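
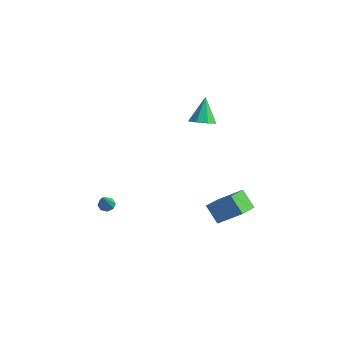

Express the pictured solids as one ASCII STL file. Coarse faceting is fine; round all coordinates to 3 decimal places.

solid 
facet normal 0.248 -0.432 -0.867
outer loop
vertex 1.75 0.9 3.439
vertex 1.088 1.197 3.102
vertex 1.841 1.452 3.19
endloop
endfacet
facet normal 0.776 0.148 0.612
outer loop
vertex 1.75 0.9 3.439
vertex 1.841 1.452 3.19
vertex 0.672 1.923 4.558
endloop
endfacet
facet normal 0.248 -0.432 -0.867
outer loop
vertex 1.841 1.452 3.19
vertex 1.088 1.197 3.102
vertex 1.491 1.855 2.889
endloop
endfacet
facet normal 0.616 0.739 0.272
outer loop
vertex 1.841 1.452 3.19
vertex 1.491 1.855 2.889
vertex 0.672 1.923 4.558
endloop
endfacet
facet normal 0.248 -0.432 -0.867
outer loop
vertex 1.491 1.855 2.889
vertex 1.088 1.197 3.102
vertex 0.905 1.872 2.713
endloop
endfacet
facet normal 0.036 0.999 -0.023
outer loop
vertex 1.491 1.855 2.889
vertex 0.905 1.872 2.713
vertex 0.672 1.923 4.558
endloop
endfacet
facet normal 0.249 -0.432 -0.867
outer loop
vertex 0.905 1.872 2.713
vertex 1.088 1.197 3.102
vertex 0.426 1.494 2.764
endloop
endfacet
facet normal -0.623 0.776 -0.100
outer loop
vertex 0.905 1.872 2.713
vertex 0.426 1.494 2.764
vertex 0.672 1.923 4.558
endloop
endfacet
facet normal 0.249 -0.432 -0.867
outer loop
vertex 0.426 1.494 2.764
vertex 1.088 1.197 3.102
vertex 0.335 0.942 3.013
endloop
endfacet
facet normal -0.976 0.200 0.086
outer loop
vertex 0.426 1.494 2.764
vertex 0.335 0.942 3.013
vertex 0.672 1.923 4.558
endloop
endfacet
facet normal 0.249 -0.432 -0.867
outer loop
vertex 0.335 0.942 3.013
vertex 1.088 1.197 3.102
vertex 0.685 0.54 3.314
endloop
endfacet
facet normal -0.816 -0.391 0.426
outer loop
vertex 0.335 0.942 3.013
vertex 0.685 0.54 3.314
vertex 0.672 1.923 4.558
endloop
endfacet
facet normal 0.247 -0.432 -0.868
outer loop
vertex 0.685 0.54 3.314
vertex 1.088 1.197 3.102
vertex 1.271 0.522 3.49
endloop
endfacet
facet normal -0.237 -0.651 0.721
outer loop
vertex 0.685 0.54 3.314
vertex 1.271 0.522 3.49
vertex 0.672 1.923 4.558
endloop
endfacet
facet normal 0.248 -0.431 -0.867
outer loop
vertex 1.271 0.522 3.49
vertex 1.088 1.197 3.102
vertex 1.75 0.9 3.439
endloop
endfacet
facet normal 0.423 -0.428 0.799
outer loop
vertex 1.271 0.522 3.49
vertex 1.75 0.9 3.439
vertex 0.672 1.923 4.558
endloop
endfacet
facet normal -0.662 0.045 0.748
outer loop
vertex 4.098 0.071 -0.8
vertex 3.805 1.397 -1.139
vertex 2.854 -0.478 -1.869
endloop
endfacet
facet normal 0.209 -0.947 0.243
outer loop
vertex 3.715 -0.537 -2.841
vertex 4.098 0.071 -0.8
vertex 2.854 -0.478 -1.869
endloop
endfacet
facet normal -0.662 0.045 0.748
outer loop
vertex 2.854 -0.478 -1.869
vertex 3.805 1.397 -1.139
vertex 2.561 0.848 -2.208
endloop
endfacet
facet normal -0.719 -0.317 -0.618
outer loop
vertex 2.561 0.848 -2.208
vertex 3.715 -0.537 -2.841
vertex 2.854 -0.478 -1.869
endloop
endfacet
facet normal 0.719 0.317 0.618
outer loop
vertex 4.098 0.071 -0.8
vertex 4.666 1.338 -2.111
vertex 3.805 1.397 -1.139
endloop
endfacet
facet normal 0.209 -0.947 0.243
outer loop
vertex 4.959 0.012 -1.772
vertex 4.098 0.071 -0.8
vertex 3.715 -0.537 -2.841
endloop
endfacet
facet normal 0.719 0.317 0.618
outer loop
vertex 4.959 0.012 -1.772
vertex 4.666 1.338 -2.111
vertex 4.098 0.071 -0.8
endloop
endfacet
facet normal -0.209 0.947 -0.243
outer loop
vertex 3.805 1.397 -1.139
vertex 4.666 1.338 -2.111
vertex 2.561 0.848 -2.208
endloop
endfacet
facet normal -0.719 -0.317 -0.618
outer loop
vertex 3.422 0.789 -3.18
vertex 3.715 -0.537 -2.841
vertex 2.561 0.848 -2.208
endloop
endfacet
facet normal -0.209 0.947 -0.243
outer loop
vertex 2.561 0.848 -2.208
vertex 4.666 1.338 -2.111
vertex 3.422 0.789 -3.18
endloop
endfacet
facet normal 0.662 -0.045 -0.748
outer loop
vertex 3.422 0.789 -3.18
vertex 4.959 0.012 -1.772
vertex 3.715 -0.537 -2.841
endloop
endfacet
facet normal 0.662 -0.045 -0.748
outer loop
vertex 4.666 1.338 -2.111
vertex 4.959 0.012 -1.772
vertex 3.422 0.789 -3.18
endloop
endfacet
facet normal -0.343 0.523 -0.780
outer loop
vertex -3.02 -1.948 -4.385
vertex -3.318 -1.687 -4.079
vertex -2.851 -1.633 -4.248
endloop
endfacet
facet normal 0.890 -0.352 -0.288
outer loop
vertex -3.02 -1.948 -4.385
vertex -2.851 -1.633 -4.248
vertex -2.742 -2.573 -2.761
endloop
endfacet
facet normal -0.343 0.524 -0.780
outer loop
vertex -2.851 -1.633 -4.248
vertex -3.318 -1.687 -4.079
vertex -2.955 -1.35 -4.012
endloop
endfacet
facet normal 0.958 0.269 0.100
outer loop
vertex -2.851 -1.633 -4.248
vertex -2.955 -1.35 -4.012
vertex -2.742 -2.573 -2.761
endloop
endfacet
facet normal -0.342 0.524 -0.780
outer loop
vertex -2.955 -1.35 -4.012
vertex -3.318 -1.687 -4.079
vertex -3.272 -1.265 -3.816
endloop
endfacet
facet normal 0.517 0.655 0.552
outer loop
vertex -2.955 -1.35 -4.012
vertex -3.272 -1.265 -3.816
vertex -2.742 -2.573 -2.761
endloop
endfacet
facet normal -0.341 0.524 -0.781
outer loop
vertex -3.272 -1.265 -3.816
vertex -3.318 -1.687 -4.079
vertex -3.617 -1.427 -3.774
endloop
endfacet
facet normal -0.173 0.575 0.800
outer loop
vertex -3.272 -1.265 -3.816
vertex -3.617 -1.427 -3.774
vertex -2.742 -2.573 -2.761
endloop
endfacet
facet normal -0.341 0.524 -0.781
outer loop
vertex -3.617 -1.427 -3.774
vertex -3.318 -1.687 -4.079
vertex -3.786 -1.741 -3.911
endloop
endfacet
facet normal -0.710 0.077 0.700
outer loop
vertex -3.617 -1.427 -3.774
vertex -3.786 -1.741 -3.911
vertex -2.742 -2.573 -2.761
endloop
endfacet
facet normal -0.341 0.525 -0.780
outer loop
vertex -3.786 -1.741 -3.911
vertex -3.318 -1.687 -4.079
vertex -3.682 -2.024 -4.147
endloop
endfacet
facet normal -0.778 -0.546 0.311
outer loop
vertex -3.786 -1.741 -3.911
vertex -3.682 -2.024 -4.147
vertex -2.742 -2.573 -2.761
endloop
endfacet
facet normal -0.340 0.524 -0.781
outer loop
vertex -3.682 -2.024 -4.147
vertex -3.318 -1.687 -4.079
vertex -3.364 -2.11 -4.343
endloop
endfacet
facet normal -0.338 -0.931 -0.140
outer loop
vertex -3.682 -2.024 -4.147
vertex -3.364 -2.11 -4.343
vertex -2.742 -2.573 -2.761
endloop
endfacet
facet normal -0.342 0.524 -0.780
outer loop
vertex -3.364 -2.11 -4.343
vertex -3.318 -1.687 -4.079
vertex -3.02 -1.948 -4.385
endloop
endfacet
facet normal 0.353 -0.851 -0.388
outer loop
vertex -3.364 -2.11 -4.343
vertex -3.02 -1.948 -4.385
vertex -2.742 -2.573 -2.761
endloop
endfacet

endsolid


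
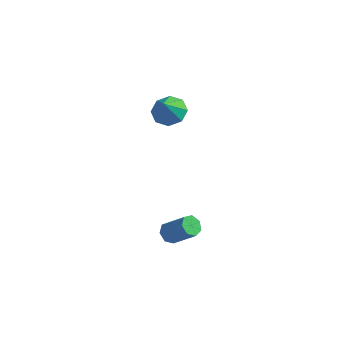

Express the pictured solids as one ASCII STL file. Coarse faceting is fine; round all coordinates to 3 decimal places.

solid 
facet normal 0.030 0.510 -0.860
outer loop
vertex -2.295 3.966 1.463
vertex -2.664 3.37 1.097
vertex -2.897 4.023 1.476
endloop
endfacet
facet normal 0.060 0.431 0.900
outer loop
vertex -2.295 3.966 1.463
vertex -2.897 4.023 1.476
vertex -2.696 2.81 2.043
endloop
endfacet
facet normal 0.029 0.509 -0.860
outer loop
vertex -2.897 4.023 1.476
vertex -2.664 3.37 1.097
vertex -3.362 3.698 1.268
endloop
endfacet
facet normal -0.547 0.278 0.789
outer loop
vertex -2.897 4.023 1.476
vertex -3.362 3.698 1.268
vertex -2.696 2.81 2.043
endloop
endfacet
facet normal 0.029 0.510 -0.859
outer loop
vertex -3.362 3.698 1.268
vertex -2.664 3.37 1.097
vertex -3.418 3.181 0.959
endloop
endfacet
facet normal -0.846 -0.203 0.494
outer loop
vertex -3.362 3.698 1.268
vertex -3.418 3.181 0.959
vertex -2.696 2.81 2.043
endloop
endfacet
facet normal 0.030 0.509 -0.860
outer loop
vertex -3.418 3.181 0.959
vertex -2.664 3.37 1.097
vertex -3.033 2.775 0.732
endloop
endfacet
facet normal -0.658 -0.729 0.189
outer loop
vertex -3.418 3.181 0.959
vertex -3.033 2.775 0.732
vertex -2.696 2.81 2.043
endloop
endfacet
facet normal 0.029 0.510 -0.860
outer loop
vertex -3.033 2.775 0.732
vertex -2.664 3.37 1.097
vertex -2.431 2.717 0.718
endloop
endfacet
facet normal -0.095 -0.994 0.051
outer loop
vertex -3.033 2.775 0.732
vertex -2.431 2.717 0.718
vertex -2.696 2.81 2.043
endloop
endfacet
facet normal 0.030 0.510 -0.860
outer loop
vertex -2.431 2.717 0.718
vertex -2.664 3.37 1.097
vertex -1.966 3.042 0.927
endloop
endfacet
facet normal 0.515 -0.842 0.162
outer loop
vertex -2.431 2.717 0.718
vertex -1.966 3.042 0.927
vertex -2.696 2.81 2.043
endloop
endfacet
facet normal 0.030 0.509 -0.860
outer loop
vertex -1.966 3.042 0.927
vertex -2.664 3.37 1.097
vertex -1.909 3.559 1.235
endloop
endfacet
facet normal 0.813 -0.362 0.457
outer loop
vertex -1.966 3.042 0.927
vertex -1.909 3.559 1.235
vertex -2.696 2.81 2.043
endloop
endfacet
facet normal 0.030 0.510 -0.860
outer loop
vertex -1.909 3.559 1.235
vertex -2.664 3.37 1.097
vertex -2.295 3.966 1.463
endloop
endfacet
facet normal 0.625 0.166 0.763
outer loop
vertex -1.909 3.559 1.235
vertex -2.295 3.966 1.463
vertex -2.696 2.81 2.043
endloop
endfacet
facet normal -0.705 0.074 -0.705
outer loop
vertex -0.119 -2.444 -1.56
vertex -0.4 -2.169 -1.25
vertex -0.056 -2.015 -1.578
endloop
endfacet
facet normal 0.694 -0.132 -0.707
outer loop
vertex -0.119 -2.444 -1.56
vertex -0.056 -2.015 -1.578
vertex 0.861 -2.546 -0.579
endloop
endfacet
facet normal 0.694 -0.133 -0.708
outer loop
vertex 0.861 -2.546 -0.579
vertex -0.056 -2.015 -1.578
vertex 0.924 -2.117 -0.598
endloop
endfacet
facet normal 0.705 -0.072 0.705
outer loop
vertex 0.861 -2.546 -0.579
vertex 0.924 -2.117 -0.598
vertex 0.58 -2.271 -0.27
endloop
endfacet
facet normal -0.705 0.072 -0.705
outer loop
vertex -0.056 -2.015 -1.578
vertex -0.4 -2.169 -1.25
vertex -0.252 -1.702 -1.35
endloop
endfacet
facet normal 0.547 0.689 -0.475
outer loop
vertex -0.056 -2.015 -1.578
vertex -0.252 -1.702 -1.35
vertex 0.924 -2.117 -0.598
endloop
endfacet
facet normal 0.547 0.689 -0.475
outer loop
vertex 0.924 -2.117 -0.598
vertex -0.252 -1.702 -1.35
vertex 0.728 -1.804 -0.37
endloop
endfacet
facet normal 0.705 -0.072 0.705
outer loop
vertex 0.924 -2.117 -0.598
vertex 0.728 -1.804 -0.37
vertex 0.58 -2.271 -0.27
endloop
endfacet
facet normal -0.705 0.072 -0.705
outer loop
vertex -0.252 -1.702 -1.35
vertex -0.4 -2.169 -1.25
vertex -0.559 -1.741 -1.047
endloop
endfacet
facet normal -0.012 0.993 0.116
outer loop
vertex -0.252 -1.702 -1.35
vertex -0.559 -1.741 -1.047
vertex 0.728 -1.804 -0.37
endloop
endfacet
facet normal -0.012 0.993 0.115
outer loop
vertex 0.728 -1.804 -0.37
vertex -0.559 -1.741 -1.047
vertex 0.421 -1.843 -0.066
endloop
endfacet
facet normal 0.706 -0.073 0.704
outer loop
vertex 0.728 -1.804 -0.37
vertex 0.421 -1.843 -0.066
vertex 0.58 -2.271 -0.27
endloop
endfacet
facet normal -0.704 0.073 -0.706
outer loop
vertex -0.559 -1.741 -1.047
vertex -0.4 -2.169 -1.25
vertex -0.747 -2.102 -0.897
endloop
endfacet
facet normal -0.562 0.550 0.618
outer loop
vertex -0.559 -1.741 -1.047
vertex -0.747 -2.102 -0.897
vertex 0.421 -1.843 -0.066
endloop
endfacet
facet normal -0.562 0.550 0.618
outer loop
vertex 0.421 -1.843 -0.066
vertex -0.747 -2.102 -0.897
vertex 0.233 -2.204 0.084
endloop
endfacet
facet normal 0.705 -0.074 0.705
outer loop
vertex 0.421 -1.843 -0.066
vertex 0.233 -2.204 0.084
vertex 0.58 -2.271 -0.27
endloop
endfacet
facet normal -0.704 0.072 -0.706
outer loop
vertex -0.747 -2.102 -0.897
vertex -0.4 -2.169 -1.25
vertex -0.673 -2.514 -1.013
endloop
endfacet
facet normal -0.689 -0.308 0.656
outer loop
vertex -0.747 -2.102 -0.897
vertex -0.673 -2.514 -1.013
vertex 0.233 -2.204 0.084
endloop
endfacet
facet normal -0.689 -0.308 0.656
outer loop
vertex 0.233 -2.204 0.084
vertex -0.673 -2.514 -1.013
vertex 0.307 -2.616 -0.032
endloop
endfacet
facet normal 0.705 -0.072 0.705
outer loop
vertex 0.233 -2.204 0.084
vertex 0.307 -2.616 -0.032
vertex 0.58 -2.271 -0.27
endloop
endfacet
facet normal -0.705 0.074 -0.705
outer loop
vertex -0.673 -2.514 -1.013
vertex -0.4 -2.169 -1.25
vertex -0.394 -2.666 -1.308
endloop
endfacet
facet normal -0.297 -0.934 0.200
outer loop
vertex -0.673 -2.514 -1.013
vertex -0.394 -2.666 -1.308
vertex 0.307 -2.616 -0.032
endloop
endfacet
facet normal -0.297 -0.934 0.200
outer loop
vertex 0.307 -2.616 -0.032
vertex -0.394 -2.666 -1.308
vertex 0.586 -2.768 -0.327
endloop
endfacet
facet normal 0.706 -0.072 0.705
outer loop
vertex 0.307 -2.616 -0.032
vertex 0.586 -2.768 -0.327
vertex 0.58 -2.271 -0.27
endloop
endfacet
facet normal -0.705 0.074 -0.705
outer loop
vertex -0.394 -2.666 -1.308
vertex -0.4 -2.169 -1.25
vertex -0.119 -2.444 -1.56
endloop
endfacet
facet normal 0.318 -0.856 -0.407
outer loop
vertex -0.394 -2.666 -1.308
vertex -0.119 -2.444 -1.56
vertex 0.586 -2.768 -0.327
endloop
endfacet
facet normal 0.318 -0.856 -0.407
outer loop
vertex 0.586 -2.768 -0.327
vertex -0.119 -2.444 -1.56
vertex 0.861 -2.546 -0.579
endloop
endfacet
facet normal 0.705 -0.072 0.706
outer loop
vertex 0.586 -2.768 -0.327
vertex 0.861 -2.546 -0.579
vertex 0.58 -2.271 -0.27
endloop
endfacet

endsolid


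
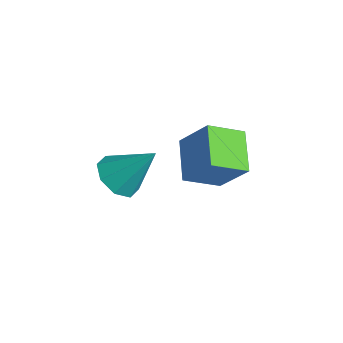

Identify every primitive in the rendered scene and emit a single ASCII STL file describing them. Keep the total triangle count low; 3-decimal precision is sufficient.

solid 
facet normal -0.795 0.446 0.412
outer loop
vertex -3.067 2.916 3.473
vertex -2.721 4.176 2.777
vertex -4.019 2.444 2.146
endloop
endfacet
facet normal -0.234 -0.851 0.470
outer loop
vertex -2.699 1.704 1.463
vertex -3.067 2.916 3.473
vertex -4.019 2.444 2.146
endloop
endfacet
facet normal -0.795 0.446 0.412
outer loop
vertex -4.019 2.444 2.146
vertex -2.721 4.176 2.777
vertex -3.673 3.704 1.45
endloop
endfacet
facet normal -0.560 -0.278 -0.781
outer loop
vertex -3.673 3.704 1.45
vertex -2.699 1.704 1.463
vertex -4.019 2.444 2.146
endloop
endfacet
facet normal 0.560 0.278 0.781
outer loop
vertex -3.067 2.916 3.473
vertex -1.401 3.436 2.094
vertex -2.721 4.176 2.777
endloop
endfacet
facet normal -0.234 -0.851 0.470
outer loop
vertex -1.747 2.176 2.79
vertex -3.067 2.916 3.473
vertex -2.699 1.704 1.463
endloop
endfacet
facet normal 0.560 0.278 0.781
outer loop
vertex -1.747 2.176 2.79
vertex -1.401 3.436 2.094
vertex -3.067 2.916 3.473
endloop
endfacet
facet normal 0.234 0.851 -0.470
outer loop
vertex -2.721 4.176 2.777
vertex -1.401 3.436 2.094
vertex -3.673 3.704 1.45
endloop
endfacet
facet normal -0.560 -0.278 -0.781
outer loop
vertex -2.353 2.964 0.767
vertex -2.699 1.704 1.463
vertex -3.673 3.704 1.45
endloop
endfacet
facet normal 0.234 0.851 -0.470
outer loop
vertex -3.673 3.704 1.45
vertex -1.401 3.436 2.094
vertex -2.353 2.964 0.767
endloop
endfacet
facet normal 0.795 -0.446 -0.412
outer loop
vertex -2.353 2.964 0.767
vertex -1.747 2.176 2.79
vertex -2.699 1.704 1.463
endloop
endfacet
facet normal 0.795 -0.446 -0.412
outer loop
vertex -1.401 3.436 2.094
vertex -1.747 2.176 2.79
vertex -2.353 2.964 0.767
endloop
endfacet
facet normal -0.426 -0.518 -0.742
outer loop
vertex -2.72 0.043 1.868
vertex -3.13 -0.484 2.471
vertex -3.337 0.285 2.053
endloop
endfacet
facet normal 0.287 0.924 -0.253
outer loop
vertex -2.72 0.043 1.868
vertex -3.337 0.285 2.053
vertex -2.35 0.464 3.829
endloop
endfacet
facet normal -0.426 -0.518 -0.742
outer loop
vertex -3.337 0.285 2.053
vertex -3.13 -0.484 2.471
vertex -3.833 0.077 2.483
endloop
endfacet
facet normal -0.322 0.943 0.084
outer loop
vertex -3.337 0.285 2.053
vertex -3.833 0.077 2.483
vertex -2.35 0.464 3.829
endloop
endfacet
facet normal -0.426 -0.519 -0.741
outer loop
vertex -3.833 0.077 2.483
vertex -3.13 -0.484 2.471
vertex -3.917 -0.46 2.907
endloop
endfacet
facet normal -0.640 0.535 0.551
outer loop
vertex -3.833 0.077 2.483
vertex -3.917 -0.46 2.907
vertex -2.35 0.464 3.829
endloop
endfacet
facet normal -0.426 -0.519 -0.741
outer loop
vertex -3.917 -0.46 2.907
vertex -3.13 -0.484 2.471
vertex -3.539 -1.011 3.075
endloop
endfacet
facet normal -0.479 -0.062 0.876
outer loop
vertex -3.917 -0.46 2.907
vertex -3.539 -1.011 3.075
vertex -2.35 0.464 3.829
endloop
endfacet
facet normal -0.426 -0.518 -0.741
outer loop
vertex -3.539 -1.011 3.075
vertex -3.13 -0.484 2.471
vertex -2.922 -1.254 2.89
endloop
endfacet
facet normal 0.065 -0.495 0.866
outer loop
vertex -3.539 -1.011 3.075
vertex -2.922 -1.254 2.89
vertex -2.35 0.464 3.829
endloop
endfacet
facet normal -0.426 -0.519 -0.741
outer loop
vertex -2.922 -1.254 2.89
vertex -3.13 -0.484 2.471
vertex -2.426 -1.045 2.459
endloop
endfacet
facet normal 0.676 -0.514 0.528
outer loop
vertex -2.922 -1.254 2.89
vertex -2.426 -1.045 2.459
vertex -2.35 0.464 3.829
endloop
endfacet
facet normal -0.425 -0.518 -0.742
outer loop
vertex -2.426 -1.045 2.459
vertex -3.13 -0.484 2.471
vertex -2.342 -0.508 2.036
endloop
endfacet
facet normal 0.992 -0.106 0.062
outer loop
vertex -2.426 -1.045 2.459
vertex -2.342 -0.508 2.036
vertex -2.35 0.464 3.829
endloop
endfacet
facet normal -0.425 -0.518 -0.742
outer loop
vertex -2.342 -0.508 2.036
vertex -3.13 -0.484 2.471
vertex -2.72 0.043 1.868
endloop
endfacet
facet normal 0.831 0.490 -0.262
outer loop
vertex -2.342 -0.508 2.036
vertex -2.72 0.043 1.868
vertex -2.35 0.464 3.829
endloop
endfacet

endsolid


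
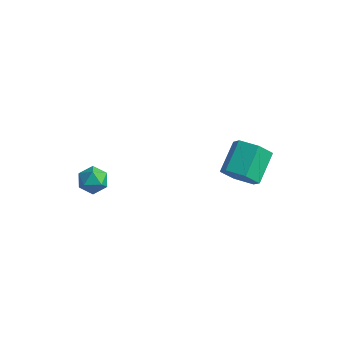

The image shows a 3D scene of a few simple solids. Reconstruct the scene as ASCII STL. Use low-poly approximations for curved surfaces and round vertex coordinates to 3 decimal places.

solid 
facet normal -0.964 -0.218 -0.155
outer loop
vertex -3.731 0.236 -2.444
vertex -3.537 -0.568 -2.522
vertex -3.727 -0.257 -1.775
endloop
endfacet
facet normal -0.896 0.355 0.267
outer loop
vertex -3.731 0.236 -2.444
vertex -3.727 -0.257 -1.775
vertex -3.41 0.509 -1.728
endloop
endfacet
facet normal -0.523 0.848 -0.089
outer loop
vertex -3.731 0.236 -2.444
vertex -3.41 0.509 -1.728
vertex -3.024 0.672 -2.446
endloop
endfacet
facet normal -0.360 0.580 -0.731
outer loop
vertex -3.731 0.236 -2.444
vertex -3.024 0.672 -2.446
vertex -3.103 0.006 -2.936
endloop
endfacet
facet normal -0.632 -0.078 -0.771
outer loop
vertex -3.731 0.236 -2.444
vertex -3.103 0.006 -2.936
vertex -3.537 -0.568 -2.522
endloop
endfacet
facet normal -0.517 0.162 0.841
outer loop
vertex -3.41 0.509 -1.728
vertex -3.727 -0.257 -1.775
vertex -3.017 -0.126 -1.364
endloop
endfacet
facet normal -0.627 -0.763 0.158
outer loop
vertex -3.727 -0.257 -1.775
vertex -3.537 -0.568 -2.522
vertex -3.096 -0.792 -1.854
endloop
endfacet
facet normal -0.090 -0.537 -0.839
outer loop
vertex -3.537 -0.568 -2.522
vertex -3.103 0.006 -2.936
vertex -2.71 -0.629 -2.572
endloop
endfacet
facet normal 0.351 0.528 -0.774
outer loop
vertex -3.103 0.006 -2.936
vertex -3.024 0.672 -2.446
vertex -2.393 0.137 -2.525
endloop
endfacet
facet normal 0.087 0.960 0.265
outer loop
vertex -3.024 0.672 -2.446
vertex -3.41 0.509 -1.728
vertex -2.583 0.448 -1.778
endloop
endfacet
facet normal 0.360 -0.580 0.731
outer loop
vertex -2.389 -0.356 -1.856
vertex -3.017 -0.126 -1.364
vertex -3.096 -0.792 -1.854
endloop
endfacet
facet normal 0.523 -0.848 0.089
outer loop
vertex -2.389 -0.356 -1.856
vertex -3.096 -0.792 -1.854
vertex -2.71 -0.629 -2.572
endloop
endfacet
facet normal 0.896 -0.355 -0.267
outer loop
vertex -2.389 -0.356 -1.856
vertex -2.71 -0.629 -2.572
vertex -2.393 0.137 -2.525
endloop
endfacet
facet normal 0.964 0.218 0.155
outer loop
vertex -2.389 -0.356 -1.856
vertex -2.393 0.137 -2.525
vertex -2.583 0.448 -1.778
endloop
endfacet
facet normal 0.632 0.078 0.771
outer loop
vertex -2.389 -0.356 -1.856
vertex -2.583 0.448 -1.778
vertex -3.017 -0.126 -1.364
endloop
endfacet
facet normal -0.351 -0.528 0.774
outer loop
vertex -3.096 -0.792 -1.854
vertex -3.017 -0.126 -1.364
vertex -3.727 -0.257 -1.775
endloop
endfacet
facet normal -0.087 -0.960 -0.265
outer loop
vertex -2.71 -0.629 -2.572
vertex -3.096 -0.792 -1.854
vertex -3.537 -0.568 -2.522
endloop
endfacet
facet normal 0.517 -0.162 -0.841
outer loop
vertex -2.393 0.137 -2.525
vertex -2.71 -0.629 -2.572
vertex -3.103 0.006 -2.936
endloop
endfacet
facet normal 0.627 0.763 -0.158
outer loop
vertex -2.583 0.448 -1.778
vertex -2.393 0.137 -2.525
vertex -3.024 0.672 -2.446
endloop
endfacet
facet normal 0.090 0.537 0.839
outer loop
vertex -3.017 -0.126 -1.364
vertex -2.583 0.448 -1.778
vertex -3.41 0.509 -1.728
endloop
endfacet
facet normal 0.076 -0.865 -0.495
outer loop
vertex 3.749 2.595 -0.576
vertex 3.228 3.001 -1.366
vertex 4.255 3.074 -1.335
endloop
endfacet
facet normal 0.868 -0.187 0.460
outer loop
vertex 3.749 2.595 -0.576
vertex 4.255 3.074 -1.335
vertex 3.612 4.152 0.316
endloop
endfacet
facet normal 0.868 -0.188 0.460
outer loop
vertex 3.612 4.152 0.316
vertex 4.255 3.074 -1.335
vertex 4.118 4.631 -0.442
endloop
endfacet
facet normal -0.076 0.865 0.496
outer loop
vertex 3.612 4.152 0.316
vertex 4.118 4.631 -0.442
vertex 3.092 4.559 -0.474
endloop
endfacet
facet normal 0.076 -0.865 -0.496
outer loop
vertex 4.255 3.074 -1.335
vertex 3.228 3.001 -1.366
vertex 3.734 3.481 -2.125
endloop
endfacet
facet normal 0.859 0.309 -0.407
outer loop
vertex 4.255 3.074 -1.335
vertex 3.734 3.481 -2.125
vertex 4.118 4.631 -0.442
endloop
endfacet
facet normal 0.859 0.309 -0.407
outer loop
vertex 4.118 4.631 -0.442
vertex 3.734 3.481 -2.125
vertex 3.597 5.038 -1.232
endloop
endfacet
facet normal -0.076 0.865 0.496
outer loop
vertex 4.118 4.631 -0.442
vertex 3.597 5.038 -1.232
vertex 3.092 4.559 -0.474
endloop
endfacet
facet normal 0.077 -0.865 -0.496
outer loop
vertex 3.734 3.481 -2.125
vertex 3.228 3.001 -1.366
vertex 2.708 3.408 -2.156
endloop
endfacet
facet normal -0.009 0.497 -0.868
outer loop
vertex 3.734 3.481 -2.125
vertex 2.708 3.408 -2.156
vertex 3.597 5.038 -1.232
endloop
endfacet
facet normal -0.008 0.497 -0.868
outer loop
vertex 3.597 5.038 -1.232
vertex 2.708 3.408 -2.156
vertex 2.571 4.965 -1.264
endloop
endfacet
facet normal -0.077 0.865 0.495
outer loop
vertex 3.597 5.038 -1.232
vertex 2.571 4.965 -1.264
vertex 3.092 4.559 -0.474
endloop
endfacet
facet normal 0.076 -0.865 -0.496
outer loop
vertex 2.708 3.408 -2.156
vertex 3.228 3.001 -1.366
vertex 2.202 2.929 -1.398
endloop
endfacet
facet normal -0.868 0.188 -0.461
outer loop
vertex 2.708 3.408 -2.156
vertex 2.202 2.929 -1.398
vertex 2.571 4.965 -1.264
endloop
endfacet
facet normal -0.868 0.188 -0.460
outer loop
vertex 2.571 4.965 -1.264
vertex 2.202 2.929 -1.398
vertex 2.065 4.486 -0.505
endloop
endfacet
facet normal -0.076 0.865 0.495
outer loop
vertex 2.571 4.965 -1.264
vertex 2.065 4.486 -0.505
vertex 3.092 4.559 -0.474
endloop
endfacet
facet normal 0.076 -0.865 -0.496
outer loop
vertex 2.202 2.929 -1.398
vertex 3.228 3.001 -1.366
vertex 2.723 2.522 -0.608
endloop
endfacet
facet normal -0.859 -0.309 0.407
outer loop
vertex 2.202 2.929 -1.398
vertex 2.723 2.522 -0.608
vertex 2.065 4.486 -0.505
endloop
endfacet
facet normal -0.859 -0.309 0.407
outer loop
vertex 2.065 4.486 -0.505
vertex 2.723 2.522 -0.608
vertex 2.586 4.079 0.285
endloop
endfacet
facet normal -0.076 0.865 0.496
outer loop
vertex 2.065 4.486 -0.505
vertex 2.586 4.079 0.285
vertex 3.092 4.559 -0.474
endloop
endfacet
facet normal 0.077 -0.865 -0.495
outer loop
vertex 2.723 2.522 -0.608
vertex 3.228 3.001 -1.366
vertex 3.749 2.595 -0.576
endloop
endfacet
facet normal 0.008 -0.497 0.868
outer loop
vertex 2.723 2.522 -0.608
vertex 3.749 2.595 -0.576
vertex 2.586 4.079 0.285
endloop
endfacet
facet normal 0.009 -0.496 0.868
outer loop
vertex 2.586 4.079 0.285
vertex 3.749 2.595 -0.576
vertex 3.612 4.152 0.316
endloop
endfacet
facet normal -0.077 0.865 0.496
outer loop
vertex 2.586 4.079 0.285
vertex 3.612 4.152 0.316
vertex 3.092 4.559 -0.474
endloop
endfacet

endsolid


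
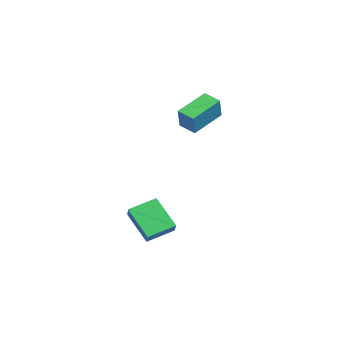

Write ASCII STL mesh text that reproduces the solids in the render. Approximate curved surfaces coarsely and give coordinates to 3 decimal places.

solid 
facet normal -0.797 -0.002 -0.603
outer loop
vertex -1.194 -1.732 -2.498
vertex -1.533 -0.603 -2.054
vertex -0.324 -1.019 -3.65
endloop
endfacet
facet normal 0.269 -0.897 -0.352
outer loop
vertex 0.473 -1.017 -3.046
vertex -1.194 -1.732 -2.498
vertex -0.324 -1.019 -3.65
endloop
endfacet
facet normal -0.797 -0.001 -0.604
outer loop
vertex -0.324 -1.019 -3.65
vertex -1.533 -0.603 -2.054
vertex -0.663 0.111 -3.205
endloop
endfacet
facet normal 0.541 0.444 -0.715
outer loop
vertex -0.663 0.111 -3.205
vertex 0.473 -1.017 -3.046
vertex -0.324 -1.019 -3.65
endloop
endfacet
facet normal -0.541 -0.443 0.715
outer loop
vertex -1.194 -1.732 -2.498
vertex -0.736 -0.601 -1.45
vertex -1.533 -0.603 -2.054
endloop
endfacet
facet normal 0.268 -0.896 -0.353
outer loop
vertex -0.397 -1.731 -1.895
vertex -1.194 -1.732 -2.498
vertex 0.473 -1.017 -3.046
endloop
endfacet
facet normal -0.540 -0.444 0.715
outer loop
vertex -0.397 -1.731 -1.895
vertex -0.736 -0.601 -1.45
vertex -1.194 -1.732 -2.498
endloop
endfacet
facet normal -0.269 0.896 0.352
outer loop
vertex -1.533 -0.603 -2.054
vertex -0.736 -0.601 -1.45
vertex -0.663 0.111 -3.205
endloop
endfacet
facet normal 0.540 0.443 -0.715
outer loop
vertex 0.134 0.112 -2.602
vertex 0.473 -1.017 -3.046
vertex -0.663 0.111 -3.205
endloop
endfacet
facet normal -0.268 0.897 0.353
outer loop
vertex -0.663 0.111 -3.205
vertex -0.736 -0.601 -1.45
vertex 0.134 0.112 -2.602
endloop
endfacet
facet normal 0.797 0.002 0.604
outer loop
vertex 0.134 0.112 -2.602
vertex -0.397 -1.731 -1.895
vertex 0.473 -1.017 -3.046
endloop
endfacet
facet normal 0.798 0.002 0.603
outer loop
vertex -0.736 -0.601 -1.45
vertex -0.397 -1.731 -1.895
vertex 0.134 0.112 -2.602
endloop
endfacet
facet normal -0.659 -0.688 0.305
outer loop
vertex -3.249 0.422 2.397
vertex -4.152 1.586 3.07
vertex -3.835 0.543 1.403
endloop
endfacet
facet normal 0.557 -0.718 -0.416
outer loop
vertex -3.288 1.114 1.15
vertex -3.249 0.422 2.397
vertex -3.835 0.543 1.403
endloop
endfacet
facet normal -0.659 -0.688 0.305
outer loop
vertex -3.835 0.543 1.403
vertex -4.152 1.586 3.07
vertex -4.738 1.707 2.077
endloop
endfacet
facet normal -0.505 0.104 -0.857
outer loop
vertex -4.738 1.707 2.077
vertex -3.288 1.114 1.15
vertex -3.835 0.543 1.403
endloop
endfacet
facet normal 0.505 -0.104 0.857
outer loop
vertex -3.249 0.422 2.397
vertex -3.605 2.157 2.817
vertex -4.152 1.586 3.07
endloop
endfacet
facet normal 0.557 -0.719 -0.416
outer loop
vertex -2.702 0.993 2.143
vertex -3.249 0.422 2.397
vertex -3.288 1.114 1.15
endloop
endfacet
facet normal 0.506 -0.104 0.856
outer loop
vertex -2.702 0.993 2.143
vertex -3.605 2.157 2.817
vertex -3.249 0.422 2.397
endloop
endfacet
facet normal -0.557 0.718 0.416
outer loop
vertex -4.152 1.586 3.07
vertex -3.605 2.157 2.817
vertex -4.738 1.707 2.077
endloop
endfacet
facet normal -0.505 0.103 -0.857
outer loop
vertex -4.191 2.278 1.823
vertex -3.288 1.114 1.15
vertex -4.738 1.707 2.077
endloop
endfacet
facet normal -0.557 0.719 0.416
outer loop
vertex -4.738 1.707 2.077
vertex -3.605 2.157 2.817
vertex -4.191 2.278 1.823
endloop
endfacet
facet normal 0.659 0.688 -0.305
outer loop
vertex -4.191 2.278 1.823
vertex -2.702 0.993 2.143
vertex -3.288 1.114 1.15
endloop
endfacet
facet normal 0.659 0.688 -0.305
outer loop
vertex -3.605 2.157 2.817
vertex -2.702 0.993 2.143
vertex -4.191 2.278 1.823
endloop
endfacet

endsolid


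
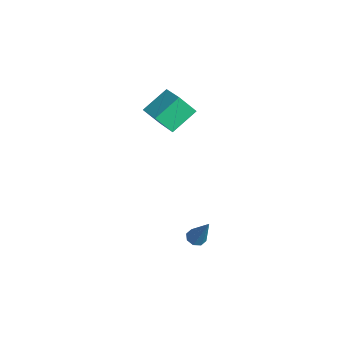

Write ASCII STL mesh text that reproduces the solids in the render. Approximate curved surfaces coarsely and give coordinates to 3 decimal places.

solid 
facet normal -0.457 -0.217 -0.863
outer loop
vertex 3.599 0.198 -4.436
vertex 3.177 0.044 -4.174
vertex 3.341 0.495 -4.374
endloop
endfacet
facet normal 0.700 0.663 -0.266
outer loop
vertex 3.599 0.198 -4.436
vertex 3.341 0.495 -4.374
vertex 4.083 0.476 -2.466
endloop
endfacet
facet normal -0.458 -0.216 -0.863
outer loop
vertex 3.341 0.495 -4.374
vertex 3.177 0.044 -4.174
vertex 2.988 0.528 -4.195
endloop
endfacet
facet normal 0.082 0.996 -0.022
outer loop
vertex 3.341 0.495 -4.374
vertex 2.988 0.528 -4.195
vertex 4.083 0.476 -2.466
endloop
endfacet
facet normal -0.458 -0.216 -0.862
outer loop
vertex 2.988 0.528 -4.195
vertex 3.177 0.044 -4.174
vertex 2.745 0.277 -4.003
endloop
endfacet
facet normal -0.522 0.776 0.354
outer loop
vertex 2.988 0.528 -4.195
vertex 2.745 0.277 -4.003
vertex 4.083 0.476 -2.466
endloop
endfacet
facet normal -0.459 -0.218 -0.862
outer loop
vertex 2.745 0.277 -4.003
vertex 3.177 0.044 -4.174
vertex 2.756 -0.11 -3.911
endloop
endfacet
facet normal -0.756 0.131 0.641
outer loop
vertex 2.745 0.277 -4.003
vertex 2.756 -0.11 -3.911
vertex 4.083 0.476 -2.466
endloop
endfacet
facet normal -0.458 -0.218 -0.862
outer loop
vertex 2.756 -0.11 -3.911
vertex 3.177 0.044 -4.174
vertex 3.014 -0.407 -3.973
endloop
endfacet
facet normal -0.484 -0.561 0.672
outer loop
vertex 2.756 -0.11 -3.911
vertex 3.014 -0.407 -3.973
vertex 4.083 0.476 -2.466
endloop
endfacet
facet normal -0.457 -0.219 -0.862
outer loop
vertex 3.014 -0.407 -3.973
vertex 3.177 0.044 -4.174
vertex 3.367 -0.439 -4.152
endloop
endfacet
facet normal 0.136 -0.894 0.427
outer loop
vertex 3.014 -0.407 -3.973
vertex 3.367 -0.439 -4.152
vertex 4.083 0.476 -2.466
endloop
endfacet
facet normal -0.456 -0.219 -0.862
outer loop
vertex 3.367 -0.439 -4.152
vertex 3.177 0.044 -4.174
vertex 3.61 -0.189 -4.344
endloop
endfacet
facet normal 0.736 -0.675 0.053
outer loop
vertex 3.367 -0.439 -4.152
vertex 3.61 -0.189 -4.344
vertex 4.083 0.476 -2.466
endloop
endfacet
facet normal -0.456 -0.218 -0.863
outer loop
vertex 3.61 -0.189 -4.344
vertex 3.177 0.044 -4.174
vertex 3.599 0.198 -4.436
endloop
endfacet
facet normal 0.972 -0.028 -0.235
outer loop
vertex 3.61 -0.189 -4.344
vertex 3.599 0.198 -4.436
vertex 4.083 0.476 -2.466
endloop
endfacet
facet normal -0.937 -0.214 -0.278
outer loop
vertex -1.663 -0.537 3.074
vertex -1.548 0.281 2.057
vertex -1.1 -1.784 2.135
endloop
endfacet
facet normal -0.089 -0.624 0.776
outer loop
vertex 0.408 -1.441 2.583
vertex -1.663 -0.537 3.074
vertex -1.1 -1.784 2.135
endloop
endfacet
facet normal -0.936 -0.214 -0.278
outer loop
vertex -1.1 -1.784 2.135
vertex -1.548 0.281 2.057
vertex -0.984 -0.967 1.118
endloop
endfacet
facet normal 0.339 -0.752 -0.565
outer loop
vertex -0.984 -0.967 1.118
vertex 0.408 -1.441 2.583
vertex -1.1 -1.784 2.135
endloop
endfacet
facet normal -0.339 0.751 0.566
outer loop
vertex -1.663 -0.537 3.074
vertex -0.04 0.624 2.505
vertex -1.548 0.281 2.057
endloop
endfacet
facet normal -0.088 -0.624 0.776
outer loop
vertex -0.156 -0.193 3.522
vertex -1.663 -0.537 3.074
vertex 0.408 -1.441 2.583
endloop
endfacet
facet normal -0.340 0.752 0.565
outer loop
vertex -0.156 -0.193 3.522
vertex -0.04 0.624 2.505
vertex -1.663 -0.537 3.074
endloop
endfacet
facet normal 0.089 0.624 -0.776
outer loop
vertex -1.548 0.281 2.057
vertex -0.04 0.624 2.505
vertex -0.984 -0.967 1.118
endloop
endfacet
facet normal 0.340 -0.751 -0.566
outer loop
vertex 0.523 -0.623 1.566
vertex 0.408 -1.441 2.583
vertex -0.984 -0.967 1.118
endloop
endfacet
facet normal 0.088 0.624 -0.776
outer loop
vertex -0.984 -0.967 1.118
vertex -0.04 0.624 2.505
vertex 0.523 -0.623 1.566
endloop
endfacet
facet normal 0.936 0.214 0.278
outer loop
vertex 0.523 -0.623 1.566
vertex -0.156 -0.193 3.522
vertex 0.408 -1.441 2.583
endloop
endfacet
facet normal 0.937 0.213 0.278
outer loop
vertex -0.04 0.624 2.505
vertex -0.156 -0.193 3.522
vertex 0.523 -0.623 1.566
endloop
endfacet

endsolid


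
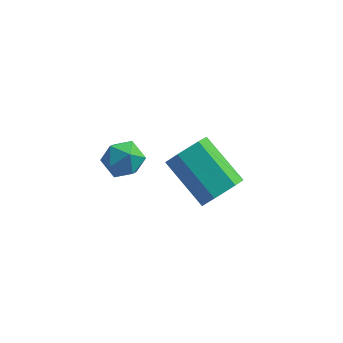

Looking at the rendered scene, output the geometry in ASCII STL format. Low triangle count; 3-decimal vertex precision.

solid 
facet normal 0.690 -0.482 -0.540
outer loop
vertex 1.086 3.551 -0.37
vertex 0.465 2.979 -0.653
vertex 0.627 3.725 -1.112
endloop
endfacet
facet normal 0.507 0.854 -0.114
outer loop
vertex 1.086 3.551 -0.37
vertex 0.627 3.725 -1.112
vertex -0.405 4.592 0.796
endloop
endfacet
facet normal 0.507 0.854 -0.114
outer loop
vertex -0.405 4.592 0.796
vertex 0.627 3.725 -1.112
vertex -0.864 4.766 0.054
endloop
endfacet
facet normal -0.690 0.482 0.540
outer loop
vertex -0.405 4.592 0.796
vertex -0.864 4.766 0.054
vertex -1.025 4.021 0.513
endloop
endfacet
facet normal 0.690 -0.482 -0.540
outer loop
vertex 0.627 3.725 -1.112
vertex 0.465 2.979 -0.653
vertex 0.006 3.153 -1.395
endloop
endfacet
facet normal -0.194 0.596 -0.779
outer loop
vertex 0.627 3.725 -1.112
vertex 0.006 3.153 -1.395
vertex -0.864 4.766 0.054
endloop
endfacet
facet normal -0.194 0.596 -0.779
outer loop
vertex -0.864 4.766 0.054
vertex 0.006 3.153 -1.395
vertex -1.485 4.194 -0.229
endloop
endfacet
facet normal -0.690 0.482 0.540
outer loop
vertex -0.864 4.766 0.054
vertex -1.485 4.194 -0.229
vertex -1.025 4.021 0.513
endloop
endfacet
facet normal 0.690 -0.482 -0.540
outer loop
vertex 0.006 3.153 -1.395
vertex 0.465 2.979 -0.653
vertex -0.155 2.408 -0.936
endloop
endfacet
facet normal -0.701 -0.258 -0.665
outer loop
vertex 0.006 3.153 -1.395
vertex -0.155 2.408 -0.936
vertex -1.485 4.194 -0.229
endloop
endfacet
facet normal -0.701 -0.258 -0.665
outer loop
vertex -1.485 4.194 -0.229
vertex -0.155 2.408 -0.936
vertex -1.646 3.449 0.23
endloop
endfacet
facet normal -0.690 0.482 0.540
outer loop
vertex -1.485 4.194 -0.229
vertex -1.646 3.449 0.23
vertex -1.025 4.021 0.513
endloop
endfacet
facet normal 0.690 -0.482 -0.540
outer loop
vertex -0.155 2.408 -0.936
vertex 0.465 2.979 -0.653
vertex 0.304 2.234 -0.194
endloop
endfacet
facet normal -0.507 -0.854 0.114
outer loop
vertex -0.155 2.408 -0.936
vertex 0.304 2.234 -0.194
vertex -1.646 3.449 0.23
endloop
endfacet
facet normal -0.507 -0.854 0.114
outer loop
vertex -1.646 3.449 0.23
vertex 0.304 2.234 -0.194
vertex -1.187 3.275 0.972
endloop
endfacet
facet normal -0.690 0.482 0.540
outer loop
vertex -1.646 3.449 0.23
vertex -1.187 3.275 0.972
vertex -1.025 4.021 0.513
endloop
endfacet
facet normal 0.690 -0.482 -0.540
outer loop
vertex 0.304 2.234 -0.194
vertex 0.465 2.979 -0.653
vertex 0.925 2.806 0.089
endloop
endfacet
facet normal 0.194 -0.596 0.779
outer loop
vertex 0.304 2.234 -0.194
vertex 0.925 2.806 0.089
vertex -1.187 3.275 0.972
endloop
endfacet
facet normal 0.194 -0.596 0.779
outer loop
vertex -1.187 3.275 0.972
vertex 0.925 2.806 0.089
vertex -0.566 3.847 1.255
endloop
endfacet
facet normal -0.690 0.482 0.540
outer loop
vertex -1.187 3.275 0.972
vertex -0.566 3.847 1.255
vertex -1.025 4.021 0.513
endloop
endfacet
facet normal 0.690 -0.482 -0.540
outer loop
vertex 0.925 2.806 0.089
vertex 0.465 2.979 -0.653
vertex 1.086 3.551 -0.37
endloop
endfacet
facet normal 0.701 0.258 0.665
outer loop
vertex 0.925 2.806 0.089
vertex 1.086 3.551 -0.37
vertex -0.566 3.847 1.255
endloop
endfacet
facet normal 0.701 0.258 0.665
outer loop
vertex -0.566 3.847 1.255
vertex 1.086 3.551 -0.37
vertex -0.405 4.592 0.796
endloop
endfacet
facet normal -0.690 0.482 0.540
outer loop
vertex -0.566 3.847 1.255
vertex -0.405 4.592 0.796
vertex -1.025 4.021 0.513
endloop
endfacet
facet normal 0.021 0.976 0.219
outer loop
vertex -2.111 0.897 3.408
vertex -2.83 0.841 3.727
vertex -2.191 0.727 4.174
endloop
endfacet
facet normal 0.679 0.699 0.226
outer loop
vertex -2.111 0.897 3.408
vertex -2.191 0.727 4.174
vertex -1.654 0.346 3.74
endloop
endfacet
facet normal 0.807 0.417 -0.418
outer loop
vertex -2.111 0.897 3.408
vertex -1.654 0.346 3.74
vertex -1.962 0.224 3.024
endloop
endfacet
facet normal 0.228 0.520 -0.823
outer loop
vertex -2.111 0.897 3.408
vertex -1.962 0.224 3.024
vertex -2.689 0.53 3.016
endloop
endfacet
facet normal -0.258 0.865 -0.430
outer loop
vertex -2.111 0.897 3.408
vertex -2.689 0.53 3.016
vertex -2.83 0.841 3.727
endloop
endfacet
facet normal 0.690 0.170 0.704
outer loop
vertex -1.654 0.346 3.74
vertex -2.191 0.727 4.174
vertex -2.091 -0.05 4.264
endloop
endfacet
facet normal -0.374 0.618 0.692
outer loop
vertex -2.191 0.727 4.174
vertex -2.83 0.841 3.727
vertex -2.818 0.256 4.256
endloop
endfacet
facet normal -0.825 0.439 -0.356
outer loop
vertex -2.83 0.841 3.727
vertex -2.689 0.53 3.016
vertex -3.126 0.134 3.54
endloop
endfacet
facet normal -0.040 -0.120 -0.992
outer loop
vertex -2.689 0.53 3.016
vertex -1.962 0.224 3.024
vertex -2.589 -0.247 3.106
endloop
endfacet
facet normal 0.897 -0.286 -0.337
outer loop
vertex -1.962 0.224 3.024
vertex -1.654 0.346 3.74
vertex -1.95 -0.361 3.553
endloop
endfacet
facet normal -0.228 -0.520 0.823
outer loop
vertex -2.669 -0.417 3.872
vertex -2.091 -0.05 4.264
vertex -2.818 0.256 4.256
endloop
endfacet
facet normal -0.807 -0.417 0.418
outer loop
vertex -2.669 -0.417 3.872
vertex -2.818 0.256 4.256
vertex -3.126 0.134 3.54
endloop
endfacet
facet normal -0.679 -0.699 -0.226
outer loop
vertex -2.669 -0.417 3.872
vertex -3.126 0.134 3.54
vertex -2.589 -0.247 3.106
endloop
endfacet
facet normal -0.021 -0.976 -0.219
outer loop
vertex -2.669 -0.417 3.872
vertex -2.589 -0.247 3.106
vertex -1.95 -0.361 3.553
endloop
endfacet
facet normal 0.258 -0.865 0.430
outer loop
vertex -2.669 -0.417 3.872
vertex -1.95 -0.361 3.553
vertex -2.091 -0.05 4.264
endloop
endfacet
facet normal 0.040 0.120 0.992
outer loop
vertex -2.818 0.256 4.256
vertex -2.091 -0.05 4.264
vertex -2.191 0.727 4.174
endloop
endfacet
facet normal -0.897 0.286 0.337
outer loop
vertex -3.126 0.134 3.54
vertex -2.818 0.256 4.256
vertex -2.83 0.841 3.727
endloop
endfacet
facet normal -0.690 -0.170 -0.704
outer loop
vertex -2.589 -0.247 3.106
vertex -3.126 0.134 3.54
vertex -2.689 0.53 3.016
endloop
endfacet
facet normal 0.374 -0.618 -0.692
outer loop
vertex -1.95 -0.361 3.553
vertex -2.589 -0.247 3.106
vertex -1.962 0.224 3.024
endloop
endfacet
facet normal 0.825 -0.439 0.356
outer loop
vertex -2.091 -0.05 4.264
vertex -1.95 -0.361 3.553
vertex -1.654 0.346 3.74
endloop
endfacet

endsolid


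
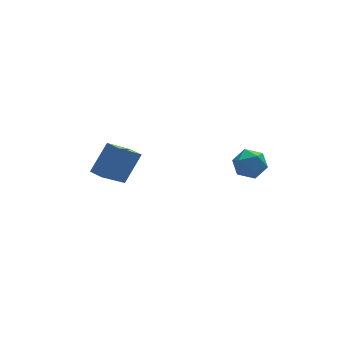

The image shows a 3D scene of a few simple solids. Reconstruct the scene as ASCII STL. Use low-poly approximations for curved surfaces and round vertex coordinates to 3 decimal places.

solid 
facet normal -0.676 -0.360 0.643
outer loop
vertex -3.783 0.285 4.938
vertex -4.202 1.035 4.917
vertex -4.898 -0.382 3.392
endloop
endfacet
facet normal 0.488 -0.873 0.024
outer loop
vertex -3.458 0.385 2.023
vertex -3.783 0.285 4.938
vertex -4.898 -0.382 3.392
endloop
endfacet
facet normal -0.676 -0.360 0.643
outer loop
vertex -4.898 -0.382 3.392
vertex -4.202 1.035 4.917
vertex -5.318 0.369 3.371
endloop
endfacet
facet normal -0.552 -0.330 -0.766
outer loop
vertex -5.318 0.369 3.371
vertex -3.458 0.385 2.023
vertex -4.898 -0.382 3.392
endloop
endfacet
facet normal 0.552 0.330 0.766
outer loop
vertex -3.783 0.285 4.938
vertex -2.762 1.802 3.548
vertex -4.202 1.035 4.917
endloop
endfacet
facet normal 0.487 -0.873 0.024
outer loop
vertex -2.342 1.051 3.569
vertex -3.783 0.285 4.938
vertex -3.458 0.385 2.023
endloop
endfacet
facet normal 0.552 0.330 0.766
outer loop
vertex -2.342 1.051 3.569
vertex -2.762 1.802 3.548
vertex -3.783 0.285 4.938
endloop
endfacet
facet normal -0.488 0.873 -0.024
outer loop
vertex -4.202 1.035 4.917
vertex -2.762 1.802 3.548
vertex -5.318 0.369 3.371
endloop
endfacet
facet normal -0.552 -0.330 -0.766
outer loop
vertex -3.877 1.135 2.002
vertex -3.458 0.385 2.023
vertex -5.318 0.369 3.371
endloop
endfacet
facet normal -0.488 0.873 -0.025
outer loop
vertex -5.318 0.369 3.371
vertex -2.762 1.802 3.548
vertex -3.877 1.135 2.002
endloop
endfacet
facet normal 0.676 0.360 -0.643
outer loop
vertex -3.877 1.135 2.002
vertex -2.342 1.051 3.569
vertex -3.458 0.385 2.023
endloop
endfacet
facet normal 0.676 0.360 -0.643
outer loop
vertex -2.762 1.802 3.548
vertex -2.342 1.051 3.569
vertex -3.877 1.135 2.002
endloop
endfacet
facet normal 0.378 0.792 0.479
outer loop
vertex 2.796 -1.101 3.891
vertex 2.509 -1.503 4.783
vertex 3.431 -1.713 4.402
endloop
endfacet
facet normal 0.739 0.662 -0.125
outer loop
vertex 2.796 -1.101 3.891
vertex 3.431 -1.713 4.402
vertex 3.341 -1.803 3.39
endloop
endfacet
facet normal 0.277 0.691 -0.667
outer loop
vertex 2.796 -1.101 3.891
vertex 3.341 -1.803 3.39
vertex 2.363 -1.647 3.146
endloop
endfacet
facet normal -0.369 0.839 -0.400
outer loop
vertex 2.796 -1.101 3.891
vertex 2.363 -1.647 3.146
vertex 1.849 -1.462 4.007
endloop
endfacet
facet normal -0.306 0.901 0.308
outer loop
vertex 2.796 -1.101 3.891
vertex 1.849 -1.462 4.007
vertex 2.509 -1.503 4.783
endloop
endfacet
facet normal 0.996 -0.002 -0.088
outer loop
vertex 3.341 -1.803 3.39
vertex 3.431 -1.713 4.402
vertex 3.391 -2.638 3.973
endloop
endfacet
facet normal 0.414 0.208 0.886
outer loop
vertex 3.431 -1.713 4.402
vertex 2.509 -1.503 4.783
vertex 2.877 -2.453 4.834
endloop
endfacet
facet normal -0.693 0.384 0.610
outer loop
vertex 2.509 -1.503 4.783
vertex 1.849 -1.462 4.007
vertex 1.899 -2.297 4.59
endloop
endfacet
facet normal -0.796 0.283 -0.536
outer loop
vertex 1.849 -1.462 4.007
vertex 2.363 -1.647 3.146
vertex 1.809 -2.387 3.578
endloop
endfacet
facet normal 0.248 0.044 -0.968
outer loop
vertex 2.363 -1.647 3.146
vertex 3.341 -1.803 3.39
vertex 2.731 -2.597 3.197
endloop
endfacet
facet normal 0.369 -0.839 0.400
outer loop
vertex 2.444 -2.999 4.089
vertex 3.391 -2.638 3.973
vertex 2.877 -2.453 4.834
endloop
endfacet
facet normal -0.277 -0.691 0.667
outer loop
vertex 2.444 -2.999 4.089
vertex 2.877 -2.453 4.834
vertex 1.899 -2.297 4.59
endloop
endfacet
facet normal -0.739 -0.662 0.125
outer loop
vertex 2.444 -2.999 4.089
vertex 1.899 -2.297 4.59
vertex 1.809 -2.387 3.578
endloop
endfacet
facet normal -0.378 -0.792 -0.479
outer loop
vertex 2.444 -2.999 4.089
vertex 1.809 -2.387 3.578
vertex 2.731 -2.597 3.197
endloop
endfacet
facet normal 0.306 -0.901 -0.308
outer loop
vertex 2.444 -2.999 4.089
vertex 2.731 -2.597 3.197
vertex 3.391 -2.638 3.973
endloop
endfacet
facet normal 0.796 -0.283 0.536
outer loop
vertex 2.877 -2.453 4.834
vertex 3.391 -2.638 3.973
vertex 3.431 -1.713 4.402
endloop
endfacet
facet normal -0.248 -0.044 0.968
outer loop
vertex 1.899 -2.297 4.59
vertex 2.877 -2.453 4.834
vertex 2.509 -1.503 4.783
endloop
endfacet
facet normal -0.996 0.002 0.088
outer loop
vertex 1.809 -2.387 3.578
vertex 1.899 -2.297 4.59
vertex 1.849 -1.462 4.007
endloop
endfacet
facet normal -0.414 -0.208 -0.886
outer loop
vertex 2.731 -2.597 3.197
vertex 1.809 -2.387 3.578
vertex 2.363 -1.647 3.146
endloop
endfacet
facet normal 0.693 -0.384 -0.610
outer loop
vertex 3.391 -2.638 3.973
vertex 2.731 -2.597 3.197
vertex 3.341 -1.803 3.39
endloop
endfacet

endsolid


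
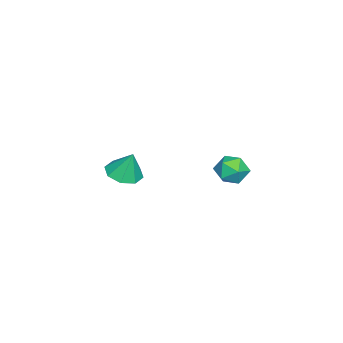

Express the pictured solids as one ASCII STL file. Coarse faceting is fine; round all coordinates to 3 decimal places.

solid 
facet normal -0.092 -0.337 -0.937
outer loop
vertex -0.993 -1.582 -2.629
vertex -1.863 -1.713 -2.496
vertex -1.366 -1.035 -2.789
endloop
endfacet
facet normal 0.762 0.595 0.258
outer loop
vertex -0.993 -1.582 -2.629
vertex -1.366 -1.035 -2.789
vertex -1.737 -1.247 -1.204
endloop
endfacet
facet normal -0.092 -0.338 -0.937
outer loop
vertex -1.366 -1.035 -2.789
vertex -1.863 -1.713 -2.496
vertex -2.03 -0.885 -2.778
endloop
endfacet
facet normal 0.220 0.959 0.180
outer loop
vertex -1.366 -1.035 -2.789
vertex -2.03 -0.885 -2.778
vertex -1.737 -1.247 -1.204
endloop
endfacet
facet normal -0.091 -0.338 -0.937
outer loop
vertex -2.03 -0.885 -2.778
vertex -1.863 -1.713 -2.496
vertex -2.597 -1.22 -2.602
endloop
endfacet
facet normal -0.424 0.862 0.277
outer loop
vertex -2.03 -0.885 -2.778
vertex -2.597 -1.22 -2.602
vertex -1.737 -1.247 -1.204
endloop
endfacet
facet normal -0.091 -0.337 -0.937
outer loop
vertex -2.597 -1.22 -2.602
vertex -1.863 -1.713 -2.496
vertex -2.734 -1.844 -2.364
endloop
endfacet
facet normal -0.791 0.362 0.494
outer loop
vertex -2.597 -1.22 -2.602
vertex -2.734 -1.844 -2.364
vertex -1.737 -1.247 -1.204
endloop
endfacet
facet normal -0.091 -0.337 -0.937
outer loop
vertex -2.734 -1.844 -2.364
vertex -1.863 -1.713 -2.496
vertex -2.361 -2.39 -2.204
endloop
endfacet
facet normal -0.667 -0.250 0.702
outer loop
vertex -2.734 -1.844 -2.364
vertex -2.361 -2.39 -2.204
vertex -1.737 -1.247 -1.204
endloop
endfacet
facet normal -0.091 -0.337 -0.937
outer loop
vertex -2.361 -2.39 -2.204
vertex -1.863 -1.713 -2.496
vertex -1.696 -2.54 -2.215
endloop
endfacet
facet normal -0.126 -0.614 0.780
outer loop
vertex -2.361 -2.39 -2.204
vertex -1.696 -2.54 -2.215
vertex -1.737 -1.247 -1.204
endloop
endfacet
facet normal -0.092 -0.337 -0.937
outer loop
vertex -1.696 -2.54 -2.215
vertex -1.863 -1.713 -2.496
vertex -1.13 -2.206 -2.391
endloop
endfacet
facet normal 0.517 -0.517 0.682
outer loop
vertex -1.696 -2.54 -2.215
vertex -1.13 -2.206 -2.391
vertex -1.737 -1.247 -1.204
endloop
endfacet
facet normal -0.092 -0.337 -0.937
outer loop
vertex -1.13 -2.206 -2.391
vertex -1.863 -1.713 -2.496
vertex -0.993 -1.582 -2.629
endloop
endfacet
facet normal 0.885 -0.017 0.466
outer loop
vertex -1.13 -2.206 -2.391
vertex -0.993 -1.582 -2.629
vertex -1.737 -1.247 -1.204
endloop
endfacet
facet normal -0.071 -0.200 0.977
outer loop
vertex 0.401 4.071 0.765
vertex 0.116 3.332 0.593
vertex 0.913 3.45 0.675
endloop
endfacet
facet normal 0.461 0.257 0.849
outer loop
vertex 0.401 4.071 0.765
vertex 0.913 3.45 0.675
vertex 1.093 4.173 0.358
endloop
endfacet
facet normal 0.186 0.831 0.524
outer loop
vertex 0.401 4.071 0.765
vertex 1.093 4.173 0.358
vertex 0.407 4.502 0.08
endloop
endfacet
facet normal -0.518 0.726 0.452
outer loop
vertex 0.401 4.071 0.765
vertex 0.407 4.502 0.08
vertex -0.196 3.982 0.225
endloop
endfacet
facet normal -0.675 0.090 0.732
outer loop
vertex 0.401 4.071 0.765
vertex -0.196 3.982 0.225
vertex 0.116 3.332 0.593
endloop
endfacet
facet normal 0.916 -0.054 0.396
outer loop
vertex 1.093 4.173 0.358
vertex 0.913 3.45 0.675
vertex 1.236 3.498 -0.065
endloop
endfacet
facet normal 0.055 -0.795 0.604
outer loop
vertex 0.913 3.45 0.675
vertex 0.116 3.332 0.593
vertex 0.633 2.978 0.08
endloop
endfacet
facet normal -0.923 -0.325 0.207
outer loop
vertex 0.116 3.332 0.593
vertex -0.196 3.982 0.225
vertex -0.053 3.307 -0.198
endloop
endfacet
facet normal -0.666 0.704 -0.245
outer loop
vertex -0.196 3.982 0.225
vertex 0.407 4.502 0.08
vertex 0.127 4.03 -0.515
endloop
endfacet
facet normal 0.471 0.873 -0.128
outer loop
vertex 0.407 4.502 0.08
vertex 1.093 4.173 0.358
vertex 0.924 4.148 -0.433
endloop
endfacet
facet normal 0.518 -0.726 -0.452
outer loop
vertex 0.639 3.409 -0.605
vertex 1.236 3.498 -0.065
vertex 0.633 2.978 0.08
endloop
endfacet
facet normal -0.186 -0.831 -0.524
outer loop
vertex 0.639 3.409 -0.605
vertex 0.633 2.978 0.08
vertex -0.053 3.307 -0.198
endloop
endfacet
facet normal -0.461 -0.257 -0.849
outer loop
vertex 0.639 3.409 -0.605
vertex -0.053 3.307 -0.198
vertex 0.127 4.03 -0.515
endloop
endfacet
facet normal 0.071 0.200 -0.977
outer loop
vertex 0.639 3.409 -0.605
vertex 0.127 4.03 -0.515
vertex 0.924 4.148 -0.433
endloop
endfacet
facet normal 0.675 -0.090 -0.732
outer loop
vertex 0.639 3.409 -0.605
vertex 0.924 4.148 -0.433
vertex 1.236 3.498 -0.065
endloop
endfacet
facet normal 0.666 -0.704 0.245
outer loop
vertex 0.633 2.978 0.08
vertex 1.236 3.498 -0.065
vertex 0.913 3.45 0.675
endloop
endfacet
facet normal -0.471 -0.873 0.128
outer loop
vertex -0.053 3.307 -0.198
vertex 0.633 2.978 0.08
vertex 0.116 3.332 0.593
endloop
endfacet
facet normal -0.916 0.054 -0.396
outer loop
vertex 0.127 4.03 -0.515
vertex -0.053 3.307 -0.198
vertex -0.196 3.982 0.225
endloop
endfacet
facet normal -0.055 0.795 -0.604
outer loop
vertex 0.924 4.148 -0.433
vertex 0.127 4.03 -0.515
vertex 0.407 4.502 0.08
endloop
endfacet
facet normal 0.923 0.325 -0.207
outer loop
vertex 1.236 3.498 -0.065
vertex 0.924 4.148 -0.433
vertex 1.093 4.173 0.358
endloop
endfacet

endsolid


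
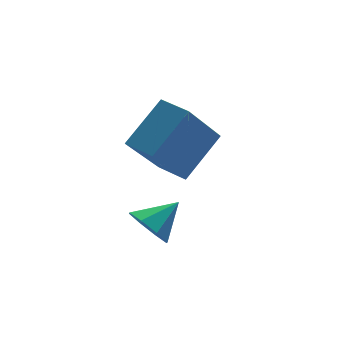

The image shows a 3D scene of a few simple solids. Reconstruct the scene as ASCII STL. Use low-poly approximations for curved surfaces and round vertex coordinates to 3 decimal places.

solid 
facet normal -0.831 -0.088 -0.549
outer loop
vertex 2.641 -1.523 -2.909
vertex 2.284 -1.821 -2.321
vertex 2.384 -1.126 -2.584
endloop
endfacet
facet normal 0.708 0.661 -0.248
outer loop
vertex 2.641 -1.523 -2.909
vertex 2.384 -1.126 -2.584
vertex 3.256 -1.719 -1.679
endloop
endfacet
facet normal -0.831 -0.089 -0.550
outer loop
vertex 2.384 -1.126 -2.584
vertex 2.284 -1.821 -2.321
vertex 2.068 -1.136 -2.105
endloop
endfacet
facet normal 0.352 0.902 0.251
outer loop
vertex 2.384 -1.126 -2.584
vertex 2.068 -1.136 -2.105
vertex 3.256 -1.719 -1.679
endloop
endfacet
facet normal -0.831 -0.089 -0.550
outer loop
vertex 2.068 -1.136 -2.105
vertex 2.284 -1.821 -2.321
vertex 1.879 -1.548 -1.753
endloop
endfacet
facet normal 0.038 0.639 0.768
outer loop
vertex 2.068 -1.136 -2.105
vertex 1.879 -1.548 -1.753
vertex 3.256 -1.719 -1.679
endloop
endfacet
facet normal -0.831 -0.088 -0.550
outer loop
vertex 1.879 -1.548 -1.753
vertex 2.284 -1.821 -2.321
vertex 1.927 -2.12 -1.734
endloop
endfacet
facet normal -0.050 0.029 0.998
outer loop
vertex 1.879 -1.548 -1.753
vertex 1.927 -2.12 -1.734
vertex 3.256 -1.719 -1.679
endloop
endfacet
facet normal -0.831 -0.088 -0.550
outer loop
vertex 1.927 -2.12 -1.734
vertex 2.284 -1.821 -2.321
vertex 2.184 -2.517 -2.059
endloop
endfacet
facet normal 0.139 -0.572 0.808
outer loop
vertex 1.927 -2.12 -1.734
vertex 2.184 -2.517 -2.059
vertex 3.256 -1.719 -1.679
endloop
endfacet
facet normal -0.831 -0.088 -0.550
outer loop
vertex 2.184 -2.517 -2.059
vertex 2.284 -1.821 -2.321
vertex 2.5 -2.506 -2.538
endloop
endfacet
facet normal 0.495 -0.812 0.308
outer loop
vertex 2.184 -2.517 -2.059
vertex 2.5 -2.506 -2.538
vertex 3.256 -1.719 -1.679
endloop
endfacet
facet normal -0.831 -0.088 -0.549
outer loop
vertex 2.5 -2.506 -2.538
vertex 2.284 -1.821 -2.321
vertex 2.689 -2.095 -2.89
endloop
endfacet
facet normal 0.809 -0.550 -0.208
outer loop
vertex 2.5 -2.506 -2.538
vertex 2.689 -2.095 -2.89
vertex 3.256 -1.719 -1.679
endloop
endfacet
facet normal -0.831 -0.088 -0.549
outer loop
vertex 2.689 -2.095 -2.89
vertex 2.284 -1.821 -2.321
vertex 2.641 -1.523 -2.909
endloop
endfacet
facet normal 0.897 0.061 -0.439
outer loop
vertex 2.689 -2.095 -2.89
vertex 2.641 -1.523 -2.909
vertex 3.256 -1.719 -1.679
endloop
endfacet
facet normal -0.596 -0.269 0.756
outer loop
vertex 3.755 -1.338 1.491
vertex 3.419 -0.409 1.557
vertex 2.481 -1.717 0.352
endloop
endfacet
facet normal 0.339 -0.939 -0.067
outer loop
vertex 3.781 -1.131 -1.297
vertex 3.755 -1.338 1.491
vertex 2.481 -1.717 0.352
endloop
endfacet
facet normal -0.597 -0.269 0.756
outer loop
vertex 2.481 -1.717 0.352
vertex 3.419 -0.409 1.557
vertex 2.146 -0.788 0.418
endloop
endfacet
facet normal -0.728 -0.216 -0.651
outer loop
vertex 2.146 -0.788 0.418
vertex 3.781 -1.131 -1.297
vertex 2.481 -1.717 0.352
endloop
endfacet
facet normal 0.728 0.217 0.651
outer loop
vertex 3.755 -1.338 1.491
vertex 4.719 0.177 -0.092
vertex 3.419 -0.409 1.557
endloop
endfacet
facet normal 0.339 -0.938 -0.067
outer loop
vertex 5.054 -0.752 -0.158
vertex 3.755 -1.338 1.491
vertex 3.781 -1.131 -1.297
endloop
endfacet
facet normal 0.728 0.216 0.650
outer loop
vertex 5.054 -0.752 -0.158
vertex 4.719 0.177 -0.092
vertex 3.755 -1.338 1.491
endloop
endfacet
facet normal -0.339 0.939 0.066
outer loop
vertex 3.419 -0.409 1.557
vertex 4.719 0.177 -0.092
vertex 2.146 -0.788 0.418
endloop
endfacet
facet normal -0.728 -0.217 -0.650
outer loop
vertex 3.445 -0.202 -1.231
vertex 3.781 -1.131 -1.297
vertex 2.146 -0.788 0.418
endloop
endfacet
facet normal -0.339 0.939 0.067
outer loop
vertex 2.146 -0.788 0.418
vertex 4.719 0.177 -0.092
vertex 3.445 -0.202 -1.231
endloop
endfacet
facet normal 0.596 0.269 -0.756
outer loop
vertex 3.445 -0.202 -1.231
vertex 5.054 -0.752 -0.158
vertex 3.781 -1.131 -1.297
endloop
endfacet
facet normal 0.596 0.269 -0.756
outer loop
vertex 4.719 0.177 -0.092
vertex 5.054 -0.752 -0.158
vertex 3.445 -0.202 -1.231
endloop
endfacet

endsolid


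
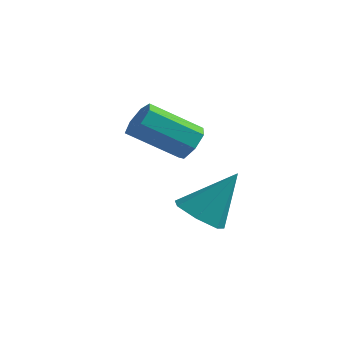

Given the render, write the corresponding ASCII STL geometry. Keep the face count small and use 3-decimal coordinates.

solid 
facet normal 0.670 0.502 -0.547
outer loop
vertex -1.713 0.173 3.645
vertex -2.234 0.295 3.119
vertex -2.064 0.717 3.715
endloop
endfacet
facet normal 0.511 0.223 0.830
outer loop
vertex -1.713 0.173 3.645
vertex -2.064 0.717 3.715
vertex -3.085 -0.856 4.767
endloop
endfacet
facet normal 0.511 0.223 0.830
outer loop
vertex -3.085 -0.856 4.767
vertex -2.064 0.717 3.715
vertex -3.436 -0.312 4.837
endloop
endfacet
facet normal -0.669 -0.502 0.547
outer loop
vertex -3.085 -0.856 4.767
vertex -3.436 -0.312 4.837
vertex -3.606 -0.735 4.241
endloop
endfacet
facet normal 0.671 0.502 -0.547
outer loop
vertex -2.064 0.717 3.715
vertex -2.234 0.295 3.119
vertex -2.542 0.943 3.336
endloop
endfacet
facet normal -0.102 0.792 0.601
outer loop
vertex -2.064 0.717 3.715
vertex -2.542 0.943 3.336
vertex -3.436 -0.312 4.837
endloop
endfacet
facet normal -0.103 0.792 0.601
outer loop
vertex -3.436 -0.312 4.837
vertex -2.542 0.943 3.336
vertex -3.915 -0.087 4.458
endloop
endfacet
facet normal -0.669 -0.502 0.547
outer loop
vertex -3.436 -0.312 4.837
vertex -3.915 -0.087 4.458
vertex -3.606 -0.735 4.241
endloop
endfacet
facet normal 0.670 0.502 -0.548
outer loop
vertex -2.542 0.943 3.336
vertex -2.234 0.295 3.119
vertex -2.789 0.681 2.794
endloop
endfacet
facet normal -0.639 0.765 -0.079
outer loop
vertex -2.542 0.943 3.336
vertex -2.789 0.681 2.794
vertex -3.915 -0.087 4.458
endloop
endfacet
facet normal -0.639 0.765 -0.080
outer loop
vertex -3.915 -0.087 4.458
vertex -2.789 0.681 2.794
vertex -4.161 -0.349 3.916
endloop
endfacet
facet normal -0.670 -0.502 0.547
outer loop
vertex -3.915 -0.087 4.458
vertex -4.161 -0.349 3.916
vertex -3.606 -0.735 4.241
endloop
endfacet
facet normal 0.670 0.502 -0.547
outer loop
vertex -2.789 0.681 2.794
vertex -2.234 0.295 3.119
vertex -2.617 0.128 2.497
endloop
endfacet
facet normal -0.694 0.161 -0.701
outer loop
vertex -2.789 0.681 2.794
vertex -2.617 0.128 2.497
vertex -4.161 -0.349 3.916
endloop
endfacet
facet normal -0.694 0.163 -0.701
outer loop
vertex -4.161 -0.349 3.916
vertex -2.617 0.128 2.497
vertex -3.99 -0.902 3.618
endloop
endfacet
facet normal -0.670 -0.502 0.547
outer loop
vertex -4.161 -0.349 3.916
vertex -3.99 -0.902 3.618
vertex -3.606 -0.735 4.241
endloop
endfacet
facet normal 0.670 0.502 -0.547
outer loop
vertex -2.617 0.128 2.497
vertex -2.234 0.295 3.119
vertex -2.157 -0.299 2.668
endloop
endfacet
facet normal -0.227 -0.563 -0.795
outer loop
vertex -2.617 0.128 2.497
vertex -2.157 -0.299 2.668
vertex -3.99 -0.902 3.618
endloop
endfacet
facet normal -0.226 -0.564 -0.794
outer loop
vertex -3.99 -0.902 3.618
vertex -2.157 -0.299 2.668
vertex -3.529 -1.329 3.79
endloop
endfacet
facet normal -0.669 -0.502 0.547
outer loop
vertex -3.99 -0.902 3.618
vertex -3.529 -1.329 3.79
vertex -3.606 -0.735 4.241
endloop
endfacet
facet normal 0.669 0.502 -0.547
outer loop
vertex -2.157 -0.299 2.668
vertex -2.234 0.295 3.119
vertex -1.754 -0.279 3.179
endloop
endfacet
facet normal 0.411 -0.864 -0.290
outer loop
vertex -2.157 -0.299 2.668
vertex -1.754 -0.279 3.179
vertex -3.529 -1.329 3.79
endloop
endfacet
facet normal 0.411 -0.864 -0.290
outer loop
vertex -3.529 -1.329 3.79
vertex -1.754 -0.279 3.179
vertex -3.127 -1.309 4.301
endloop
endfacet
facet normal -0.670 -0.502 0.547
outer loop
vertex -3.529 -1.329 3.79
vertex -3.127 -1.309 4.301
vertex -3.606 -0.735 4.241
endloop
endfacet
facet normal 0.670 0.503 -0.547
outer loop
vertex -1.754 -0.279 3.179
vertex -2.234 0.295 3.119
vertex -1.713 0.173 3.645
endloop
endfacet
facet normal 0.740 -0.514 0.434
outer loop
vertex -1.754 -0.279 3.179
vertex -1.713 0.173 3.645
vertex -3.127 -1.309 4.301
endloop
endfacet
facet normal 0.740 -0.514 0.433
outer loop
vertex -3.127 -1.309 4.301
vertex -1.713 0.173 3.645
vertex -3.085 -0.856 4.767
endloop
endfacet
facet normal -0.670 -0.502 0.548
outer loop
vertex -3.127 -1.309 4.301
vertex -3.085 -0.856 4.767
vertex -3.606 -0.735 4.241
endloop
endfacet
facet normal -0.405 -0.441 -0.801
outer loop
vertex -0.97 -0.216 -0.181
vertex -1.867 0.144 0.075
vertex -1.17 0.562 -0.508
endloop
endfacet
facet normal 0.972 0.199 -0.120
outer loop
vertex -0.97 -0.216 -0.181
vertex -1.17 0.562 -0.508
vertex -0.993 1.096 1.805
endloop
endfacet
facet normal -0.406 -0.441 -0.801
outer loop
vertex -1.17 0.562 -0.508
vertex -1.867 0.144 0.075
vertex -1.895 1.026 -0.396
endloop
endfacet
facet normal 0.499 0.835 -0.231
outer loop
vertex -1.17 0.562 -0.508
vertex -1.895 1.026 -0.396
vertex -0.993 1.096 1.805
endloop
endfacet
facet normal -0.405 -0.441 -0.801
outer loop
vertex -1.895 1.026 -0.396
vertex -1.867 0.144 0.075
vertex -2.599 0.826 0.07
endloop
endfacet
facet normal -0.233 0.970 0.065
outer loop
vertex -1.895 1.026 -0.396
vertex -2.599 0.826 0.07
vertex -0.993 1.096 1.805
endloop
endfacet
facet normal -0.404 -0.440 -0.802
outer loop
vertex -2.599 0.826 0.07
vertex -1.867 0.144 0.075
vertex -2.752 0.112 0.539
endloop
endfacet
facet normal -0.672 0.502 0.544
outer loop
vertex -2.599 0.826 0.07
vertex -2.752 0.112 0.539
vertex -0.993 1.096 1.805
endloop
endfacet
facet normal -0.404 -0.441 -0.802
outer loop
vertex -2.752 0.112 0.539
vertex -1.867 0.144 0.075
vertex -2.239 -0.577 0.659
endloop
endfacet
facet normal -0.488 -0.216 0.846
outer loop
vertex -2.752 0.112 0.539
vertex -2.239 -0.577 0.659
vertex -0.993 1.096 1.805
endloop
endfacet
facet normal -0.405 -0.440 -0.801
outer loop
vertex -2.239 -0.577 0.659
vertex -1.867 0.144 0.075
vertex -1.446 -0.723 0.339
endloop
endfacet
facet normal 0.181 -0.644 0.743
outer loop
vertex -2.239 -0.577 0.659
vertex -1.446 -0.723 0.339
vertex -0.993 1.096 1.805
endloop
endfacet
facet normal -0.405 -0.441 -0.801
outer loop
vertex -1.446 -0.723 0.339
vertex -1.867 0.144 0.075
vertex -0.97 -0.216 -0.181
endloop
endfacet
facet normal 0.831 -0.459 0.313
outer loop
vertex -1.446 -0.723 0.339
vertex -0.97 -0.216 -0.181
vertex -0.993 1.096 1.805
endloop
endfacet

endsolid


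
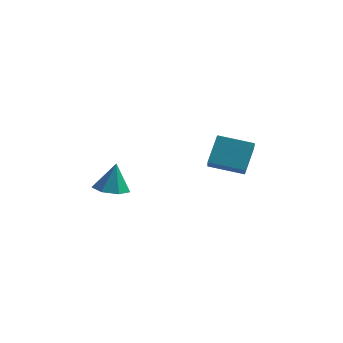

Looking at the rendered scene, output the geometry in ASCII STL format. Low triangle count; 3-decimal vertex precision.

solid 
facet normal -0.101 -0.168 -0.981
outer loop
vertex -0.723 -2.766 -1.123
vertex -1.673 -2.918 -0.999
vertex -1.214 -2.085 -1.189
endloop
endfacet
facet normal 0.760 0.577 0.301
outer loop
vertex -0.723 -2.766 -1.123
vertex -1.214 -2.085 -1.189
vertex -1.507 -2.642 0.619
endloop
endfacet
facet normal -0.101 -0.168 -0.981
outer loop
vertex -1.214 -2.085 -1.189
vertex -1.673 -2.918 -0.999
vertex -2.051 -2.032 -1.112
endloop
endfacet
facet normal 0.088 0.948 0.306
outer loop
vertex -1.214 -2.085 -1.189
vertex -2.051 -2.032 -1.112
vertex -1.507 -2.642 0.619
endloop
endfacet
facet normal -0.101 -0.168 -0.981
outer loop
vertex -2.051 -2.032 -1.112
vertex -1.673 -2.918 -0.999
vertex -2.603 -2.646 -0.95
endloop
endfacet
facet normal -0.614 0.664 0.427
outer loop
vertex -2.051 -2.032 -1.112
vertex -2.603 -2.646 -0.95
vertex -1.507 -2.642 0.619
endloop
endfacet
facet normal -0.101 -0.168 -0.981
outer loop
vertex -2.603 -2.646 -0.95
vertex -1.673 -2.918 -0.999
vertex -2.455 -3.465 -0.825
endloop
endfacet
facet normal -0.818 -0.061 0.572
outer loop
vertex -2.603 -2.646 -0.95
vertex -2.455 -3.465 -0.825
vertex -1.507 -2.642 0.619
endloop
endfacet
facet normal -0.101 -0.168 -0.981
outer loop
vertex -2.455 -3.465 -0.825
vertex -1.673 -2.918 -0.999
vertex -1.719 -3.873 -0.831
endloop
endfacet
facet normal -0.372 -0.680 0.632
outer loop
vertex -2.455 -3.465 -0.825
vertex -1.719 -3.873 -0.831
vertex -1.507 -2.642 0.619
endloop
endfacet
facet normal -0.101 -0.168 -0.981
outer loop
vertex -1.719 -3.873 -0.831
vertex -1.673 -2.918 -0.999
vertex -0.948 -3.561 -0.964
endloop
endfacet
facet normal 0.392 -0.729 0.561
outer loop
vertex -1.719 -3.873 -0.831
vertex -0.948 -3.561 -0.964
vertex -1.507 -2.642 0.619
endloop
endfacet
facet normal -0.101 -0.167 -0.981
outer loop
vertex -0.948 -3.561 -0.964
vertex -1.673 -2.918 -0.999
vertex -0.723 -2.766 -1.123
endloop
endfacet
facet normal 0.894 -0.170 0.414
outer loop
vertex -0.948 -3.561 -0.964
vertex -0.723 -2.766 -1.123
vertex -1.507 -2.642 0.619
endloop
endfacet
facet normal -0.947 -0.239 0.216
outer loop
vertex 1.408 1.831 -0.598
vertex 1.448 2.975 0.843
vertex 0.967 2.853 -1.397
endloop
endfacet
facet normal -0.022 -0.622 -0.783
outer loop
vertex 2.832 3.325 -1.823
vertex 1.408 1.831 -0.598
vertex 0.967 2.853 -1.397
endloop
endfacet
facet normal -0.947 -0.239 0.216
outer loop
vertex 0.967 2.853 -1.397
vertex 1.448 2.975 0.843
vertex 1.007 3.997 0.044
endloop
endfacet
facet normal -0.322 0.746 -0.583
outer loop
vertex 1.007 3.997 0.044
vertex 2.832 3.325 -1.823
vertex 0.967 2.853 -1.397
endloop
endfacet
facet normal 0.322 -0.746 0.583
outer loop
vertex 1.408 1.831 -0.598
vertex 3.313 3.447 0.417
vertex 1.448 2.975 0.843
endloop
endfacet
facet normal -0.022 -0.622 -0.783
outer loop
vertex 3.273 2.303 -1.024
vertex 1.408 1.831 -0.598
vertex 2.832 3.325 -1.823
endloop
endfacet
facet normal 0.322 -0.746 0.583
outer loop
vertex 3.273 2.303 -1.024
vertex 3.313 3.447 0.417
vertex 1.408 1.831 -0.598
endloop
endfacet
facet normal 0.022 0.622 0.783
outer loop
vertex 1.448 2.975 0.843
vertex 3.313 3.447 0.417
vertex 1.007 3.997 0.044
endloop
endfacet
facet normal -0.322 0.746 -0.583
outer loop
vertex 2.872 4.469 -0.382
vertex 2.832 3.325 -1.823
vertex 1.007 3.997 0.044
endloop
endfacet
facet normal 0.022 0.622 0.783
outer loop
vertex 1.007 3.997 0.044
vertex 3.313 3.447 0.417
vertex 2.872 4.469 -0.382
endloop
endfacet
facet normal 0.947 0.239 -0.216
outer loop
vertex 2.872 4.469 -0.382
vertex 3.273 2.303 -1.024
vertex 2.832 3.325 -1.823
endloop
endfacet
facet normal 0.947 0.239 -0.216
outer loop
vertex 3.313 3.447 0.417
vertex 3.273 2.303 -1.024
vertex 2.872 4.469 -0.382
endloop
endfacet

endsolid


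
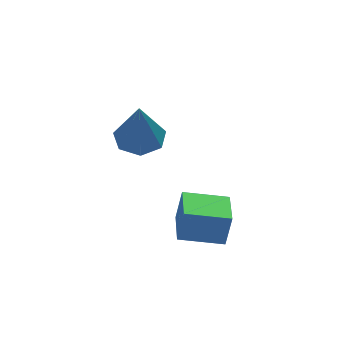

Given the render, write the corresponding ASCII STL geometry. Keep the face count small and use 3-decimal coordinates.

solid 
facet normal -0.922 0.343 0.177
outer loop
vertex -0.122 -0.241 -0.893
vertex 0.29 0.949 -1.054
vertex -0.35 -0.306 -1.957
endloop
endfacet
facet normal -0.324 -0.938 0.127
outer loop
vertex 0.95 -0.789 -2.206
vertex -0.122 -0.241 -0.893
vertex -0.35 -0.306 -1.957
endloop
endfacet
facet normal -0.923 0.342 0.178
outer loop
vertex -0.35 -0.306 -1.957
vertex 0.29 0.949 -1.054
vertex 0.061 0.885 -2.118
endloop
endfacet
facet normal -0.209 -0.060 -0.976
outer loop
vertex 0.061 0.885 -2.118
vertex 0.95 -0.789 -2.206
vertex -0.35 -0.306 -1.957
endloop
endfacet
facet normal 0.209 0.060 0.976
outer loop
vertex -0.122 -0.241 -0.893
vertex 1.59 0.466 -1.303
vertex 0.29 0.949 -1.054
endloop
endfacet
facet normal -0.325 -0.937 0.126
outer loop
vertex 1.179 -0.725 -1.142
vertex -0.122 -0.241 -0.893
vertex 0.95 -0.789 -2.206
endloop
endfacet
facet normal 0.209 0.060 0.976
outer loop
vertex 1.179 -0.725 -1.142
vertex 1.59 0.466 -1.303
vertex -0.122 -0.241 -0.893
endloop
endfacet
facet normal 0.324 0.938 -0.126
outer loop
vertex 0.29 0.949 -1.054
vertex 1.59 0.466 -1.303
vertex 0.061 0.885 -2.118
endloop
endfacet
facet normal -0.209 -0.060 -0.976
outer loop
vertex 1.362 0.401 -2.367
vertex 0.95 -0.789 -2.206
vertex 0.061 0.885 -2.118
endloop
endfacet
facet normal 0.324 0.937 -0.127
outer loop
vertex 0.061 0.885 -2.118
vertex 1.59 0.466 -1.303
vertex 1.362 0.401 -2.367
endloop
endfacet
facet normal 0.922 -0.343 -0.178
outer loop
vertex 1.362 0.401 -2.367
vertex 1.179 -0.725 -1.142
vertex 0.95 -0.789 -2.206
endloop
endfacet
facet normal 0.923 -0.342 -0.177
outer loop
vertex 1.59 0.466 -1.303
vertex 1.179 -0.725 -1.142
vertex 1.362 0.401 -2.367
endloop
endfacet
facet normal 0.098 0.265 -0.959
outer loop
vertex -0.116 1.551 0.643
vertex -0.553 2.196 0.776
vertex 0.231 2.111 0.833
endloop
endfacet
facet normal 0.759 -0.574 0.306
outer loop
vertex -0.116 1.551 0.643
vertex 0.231 2.111 0.833
vertex -0.727 1.724 2.484
endloop
endfacet
facet normal 0.099 0.266 -0.959
outer loop
vertex 0.231 2.111 0.833
vertex -0.553 2.196 0.776
vertex -0.012 2.735 0.981
endloop
endfacet
facet normal 0.827 0.197 0.526
outer loop
vertex 0.231 2.111 0.833
vertex -0.012 2.735 0.981
vertex -0.727 1.724 2.484
endloop
endfacet
facet normal 0.099 0.265 -0.959
outer loop
vertex -0.012 2.735 0.981
vertex -0.553 2.196 0.776
vertex -0.662 2.953 0.974
endloop
endfacet
facet normal 0.244 0.747 0.618
outer loop
vertex -0.012 2.735 0.981
vertex -0.662 2.953 0.974
vertex -0.727 1.724 2.484
endloop
endfacet
facet normal 0.098 0.265 -0.959
outer loop
vertex -0.662 2.953 0.974
vertex -0.553 2.196 0.776
vertex -1.229 2.601 0.819
endloop
endfacet
facet normal -0.550 0.659 0.513
outer loop
vertex -0.662 2.953 0.974
vertex -1.229 2.601 0.819
vertex -0.727 1.724 2.484
endloop
endfacet
facet normal 0.097 0.264 -0.959
outer loop
vertex -1.229 2.601 0.819
vertex -0.553 2.196 0.776
vertex -1.287 1.944 0.632
endloop
endfacet
facet normal -0.957 0.002 0.290
outer loop
vertex -1.229 2.601 0.819
vertex -1.287 1.944 0.632
vertex -0.727 1.724 2.484
endloop
endfacet
facet normal 0.097 0.265 -0.959
outer loop
vertex -1.287 1.944 0.632
vertex -0.553 2.196 0.776
vertex -0.792 1.477 0.553
endloop
endfacet
facet normal -0.672 -0.732 0.116
outer loop
vertex -1.287 1.944 0.632
vertex -0.792 1.477 0.553
vertex -0.727 1.724 2.484
endloop
endfacet
facet normal 0.099 0.265 -0.959
outer loop
vertex -0.792 1.477 0.553
vertex -0.553 2.196 0.776
vertex -0.116 1.551 0.643
endloop
endfacet
facet normal 0.092 -0.988 0.123
outer loop
vertex -0.792 1.477 0.553
vertex -0.116 1.551 0.643
vertex -0.727 1.724 2.484
endloop
endfacet

endsolid
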